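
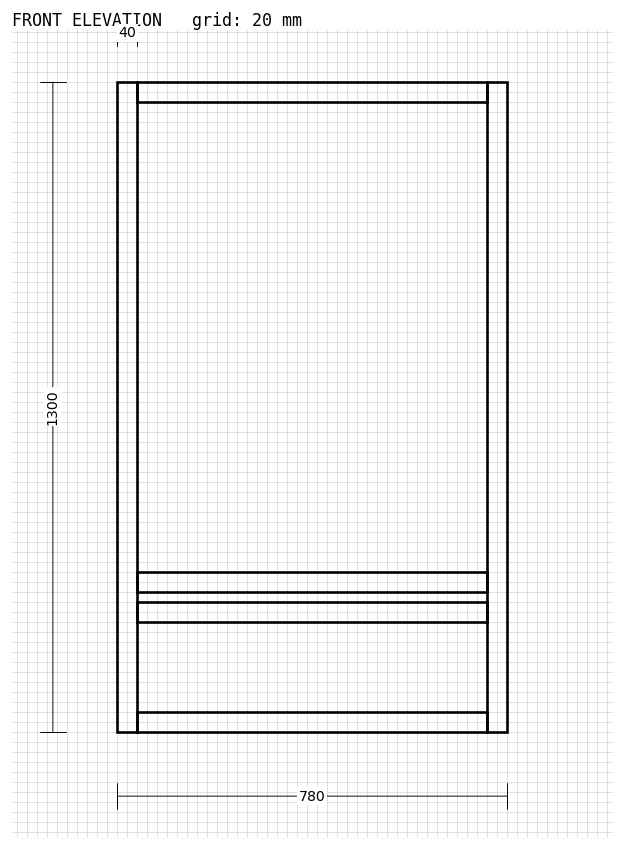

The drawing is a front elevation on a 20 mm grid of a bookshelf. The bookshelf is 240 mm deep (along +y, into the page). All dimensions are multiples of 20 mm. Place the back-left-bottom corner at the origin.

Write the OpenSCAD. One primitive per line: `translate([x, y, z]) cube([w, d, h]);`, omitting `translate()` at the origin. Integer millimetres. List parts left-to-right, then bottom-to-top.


cube([40, 240, 1300]);
translate([40, 0, 0]) cube([700, 240, 40]);
translate([40, 0, 220]) cube([700, 240, 40]);
translate([40, 0, 280]) cube([700, 240, 40]);
translate([40, 0, 1260]) cube([700, 240, 40]);
translate([740, 0, 0]) cube([40, 240, 1300]);


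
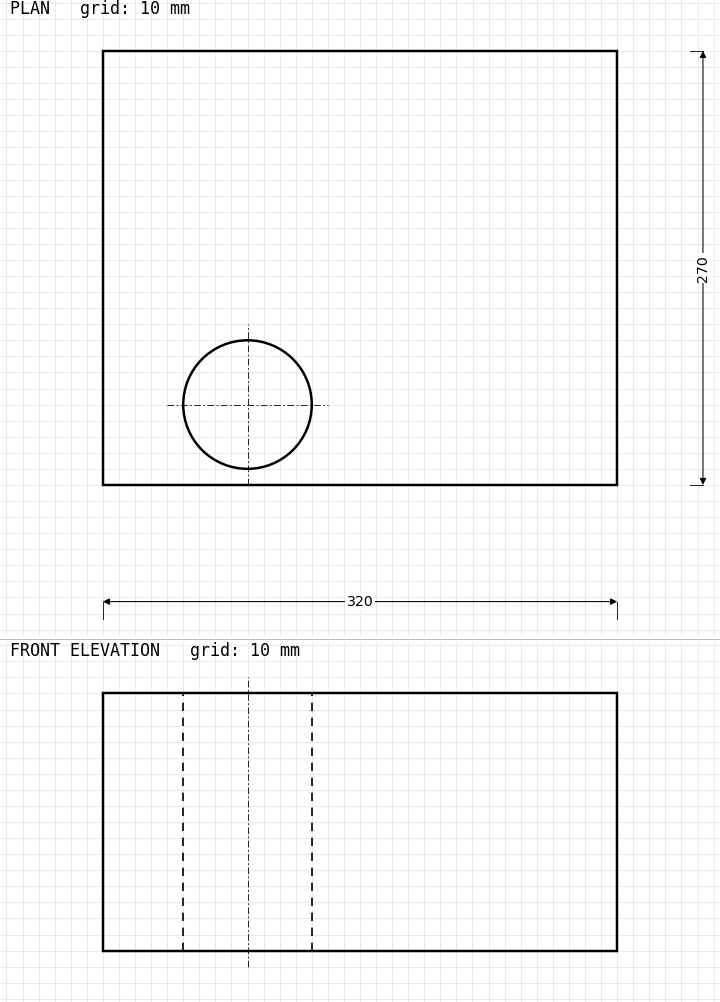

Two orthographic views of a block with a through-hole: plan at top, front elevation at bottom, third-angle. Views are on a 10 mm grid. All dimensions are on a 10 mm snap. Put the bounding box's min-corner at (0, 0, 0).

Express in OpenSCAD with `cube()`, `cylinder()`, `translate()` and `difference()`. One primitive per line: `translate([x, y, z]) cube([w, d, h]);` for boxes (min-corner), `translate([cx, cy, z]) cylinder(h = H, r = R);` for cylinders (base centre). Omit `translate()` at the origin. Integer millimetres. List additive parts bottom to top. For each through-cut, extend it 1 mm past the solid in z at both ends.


difference() {
  cube([320, 270, 160]);
  translate([90, 50, -1]) cylinder(h = 162, r = 40);
}


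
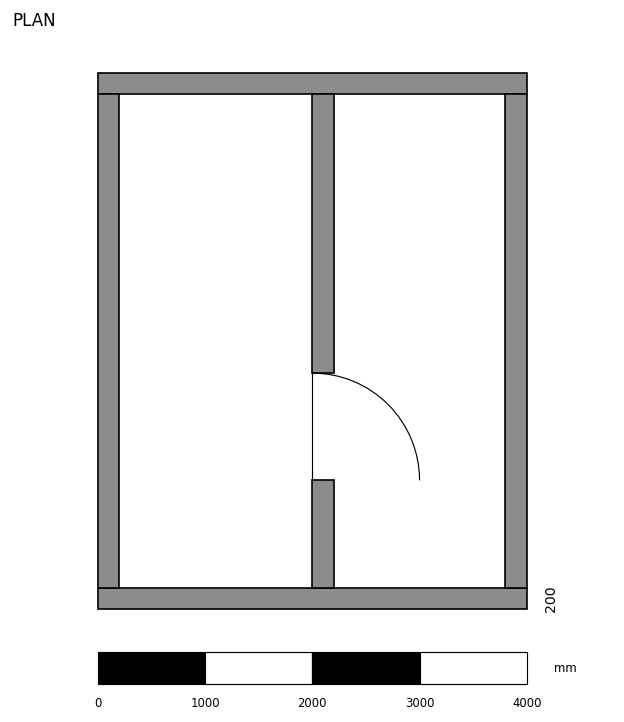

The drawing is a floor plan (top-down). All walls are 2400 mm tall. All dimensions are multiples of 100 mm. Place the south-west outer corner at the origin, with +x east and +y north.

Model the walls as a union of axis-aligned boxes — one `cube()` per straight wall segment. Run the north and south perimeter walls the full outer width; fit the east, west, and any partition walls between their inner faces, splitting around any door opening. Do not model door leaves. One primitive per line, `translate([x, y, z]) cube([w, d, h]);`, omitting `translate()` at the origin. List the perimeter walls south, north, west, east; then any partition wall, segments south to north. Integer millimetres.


cube([4000, 200, 2400]);
translate([0, 4800, 0]) cube([4000, 200, 2400]);
translate([0, 200, 0]) cube([200, 4600, 2400]);
translate([3800, 200, 0]) cube([200, 4600, 2400]);
translate([2000, 200, 0]) cube([200, 1000, 2400]);
translate([2000, 2200, 0]) cube([200, 2600, 2400]);


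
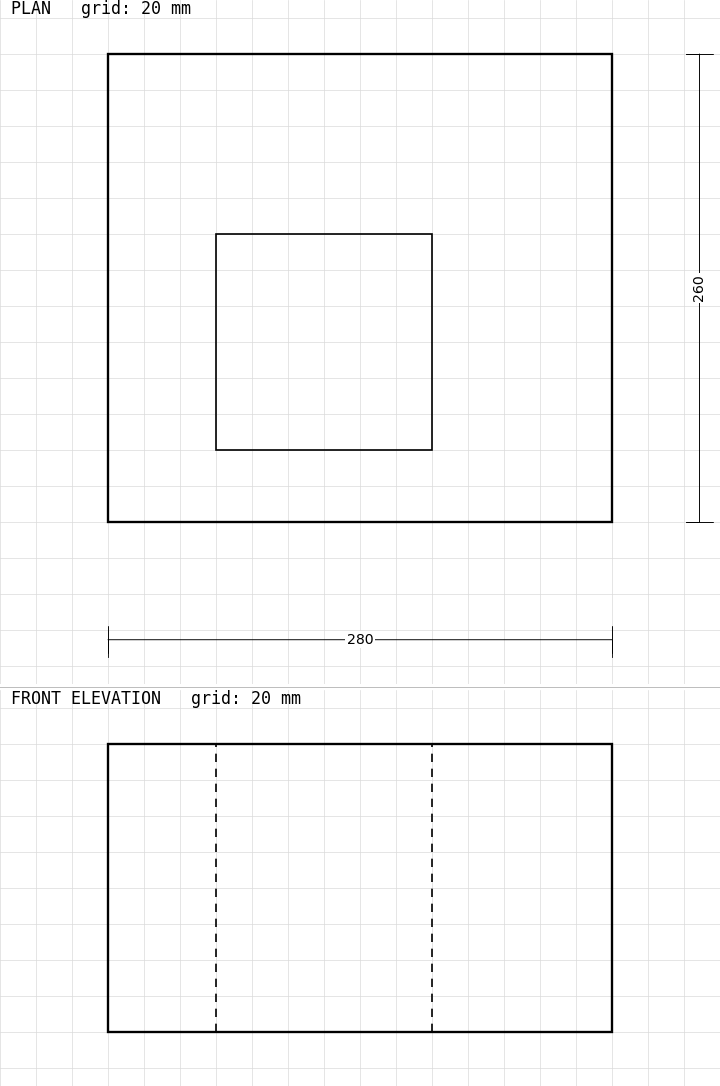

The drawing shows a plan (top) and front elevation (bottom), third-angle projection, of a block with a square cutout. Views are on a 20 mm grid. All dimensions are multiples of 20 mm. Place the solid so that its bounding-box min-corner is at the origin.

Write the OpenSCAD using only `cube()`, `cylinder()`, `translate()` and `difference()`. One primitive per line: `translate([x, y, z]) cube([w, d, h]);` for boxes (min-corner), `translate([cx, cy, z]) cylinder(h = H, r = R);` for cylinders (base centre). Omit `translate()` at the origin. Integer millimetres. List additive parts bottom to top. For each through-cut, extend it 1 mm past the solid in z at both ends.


difference() {
  cube([280, 260, 160]);
  translate([60, 40, -1]) cube([120, 120, 162]);
}


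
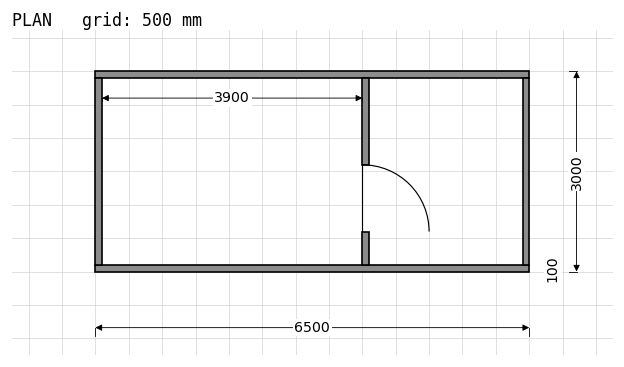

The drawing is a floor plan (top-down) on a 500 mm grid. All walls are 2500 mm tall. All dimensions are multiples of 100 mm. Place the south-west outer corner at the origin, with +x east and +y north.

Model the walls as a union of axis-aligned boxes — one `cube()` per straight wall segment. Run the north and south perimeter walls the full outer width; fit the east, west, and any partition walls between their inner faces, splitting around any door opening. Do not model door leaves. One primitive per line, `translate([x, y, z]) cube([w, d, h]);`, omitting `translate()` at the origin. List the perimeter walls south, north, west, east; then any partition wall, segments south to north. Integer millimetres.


cube([6500, 100, 2500]);
translate([0, 2900, 0]) cube([6500, 100, 2500]);
translate([0, 100, 0]) cube([100, 2800, 2500]);
translate([6400, 100, 0]) cube([100, 2800, 2500]);
translate([4000, 100, 0]) cube([100, 500, 2500]);
translate([4000, 1600, 0]) cube([100, 1300, 2500]);


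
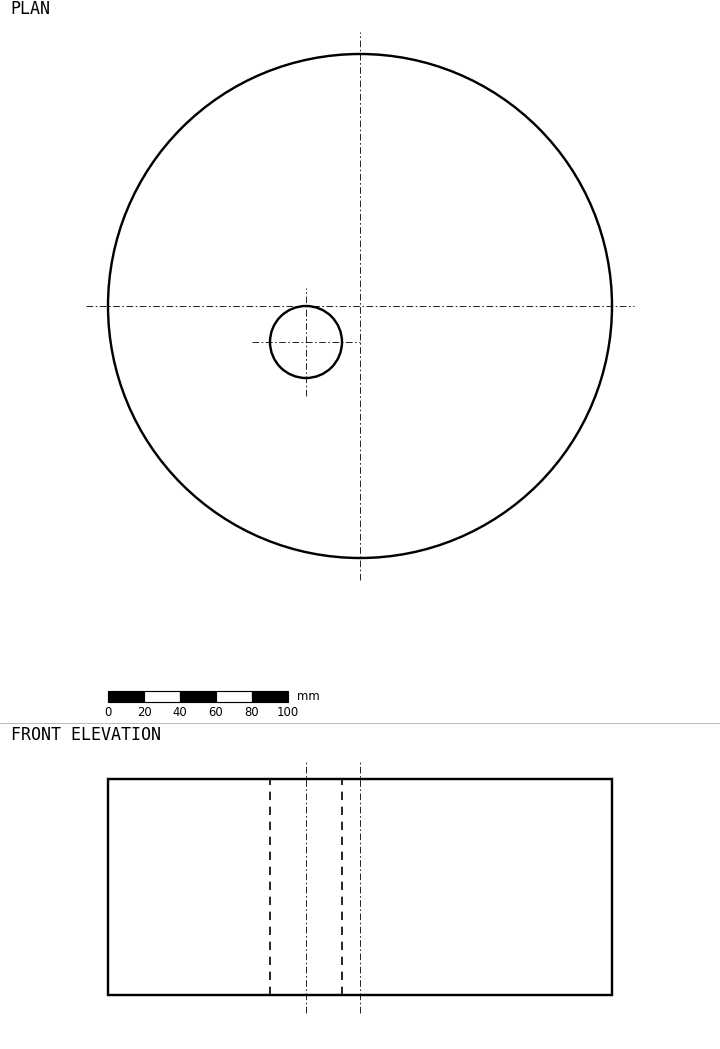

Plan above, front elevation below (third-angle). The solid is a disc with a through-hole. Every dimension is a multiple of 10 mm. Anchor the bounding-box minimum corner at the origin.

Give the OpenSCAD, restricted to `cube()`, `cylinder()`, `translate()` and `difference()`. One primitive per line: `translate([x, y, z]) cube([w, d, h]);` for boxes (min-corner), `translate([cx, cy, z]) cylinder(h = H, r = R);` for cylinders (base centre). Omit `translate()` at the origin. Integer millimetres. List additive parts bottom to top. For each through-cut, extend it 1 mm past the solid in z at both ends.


difference() {
  translate([140, 140, 0]) cylinder(h = 120, r = 140);
  translate([110, 120, -1]) cylinder(h = 122, r = 20);
}


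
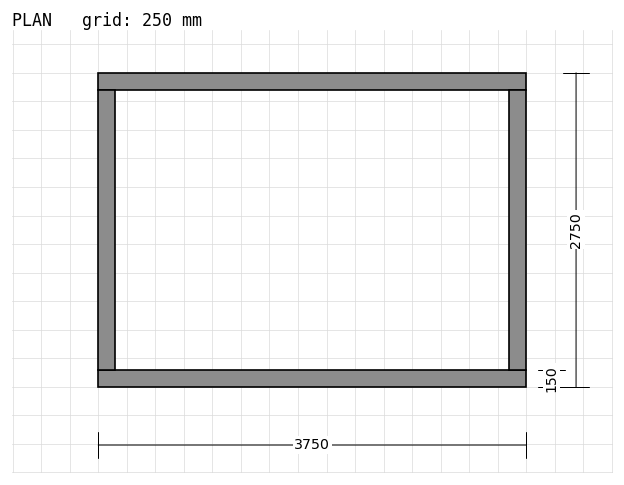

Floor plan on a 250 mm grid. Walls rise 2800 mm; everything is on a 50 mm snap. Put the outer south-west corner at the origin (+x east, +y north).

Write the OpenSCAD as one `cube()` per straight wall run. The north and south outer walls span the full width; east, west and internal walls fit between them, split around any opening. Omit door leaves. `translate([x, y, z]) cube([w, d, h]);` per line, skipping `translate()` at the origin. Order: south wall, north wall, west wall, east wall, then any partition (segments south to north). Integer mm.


cube([3750, 150, 2800]);
translate([0, 2600, 0]) cube([3750, 150, 2800]);
translate([0, 150, 0]) cube([150, 2450, 2800]);
translate([3600, 150, 0]) cube([150, 2450, 2800]);


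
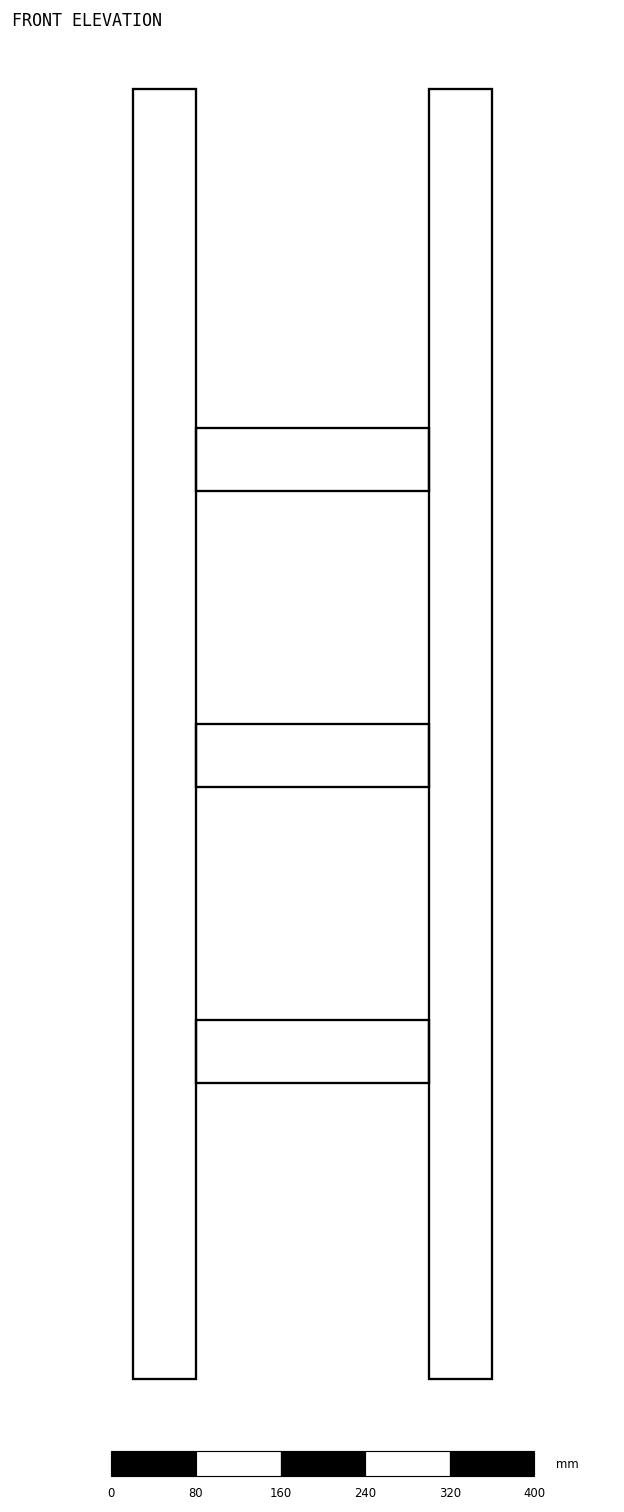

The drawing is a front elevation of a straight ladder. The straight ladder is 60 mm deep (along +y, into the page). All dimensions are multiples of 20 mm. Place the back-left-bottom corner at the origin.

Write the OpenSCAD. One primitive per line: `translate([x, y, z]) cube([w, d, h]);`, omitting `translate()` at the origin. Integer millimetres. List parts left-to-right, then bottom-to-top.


cube([60, 60, 1220]);
translate([60, 0, 280]) cube([220, 60, 60]);
translate([60, 0, 560]) cube([220, 60, 60]);
translate([60, 0, 840]) cube([220, 60, 60]);
translate([280, 0, 0]) cube([60, 60, 1220]);


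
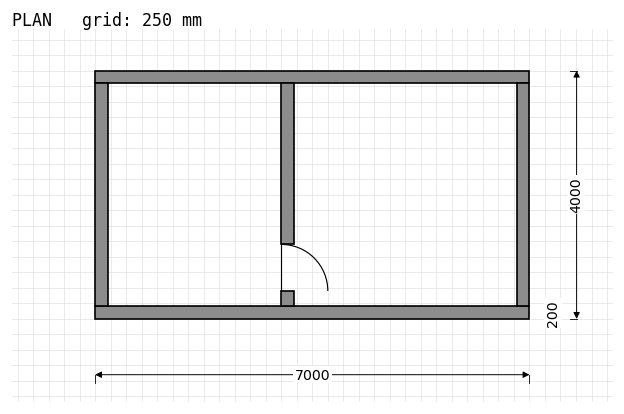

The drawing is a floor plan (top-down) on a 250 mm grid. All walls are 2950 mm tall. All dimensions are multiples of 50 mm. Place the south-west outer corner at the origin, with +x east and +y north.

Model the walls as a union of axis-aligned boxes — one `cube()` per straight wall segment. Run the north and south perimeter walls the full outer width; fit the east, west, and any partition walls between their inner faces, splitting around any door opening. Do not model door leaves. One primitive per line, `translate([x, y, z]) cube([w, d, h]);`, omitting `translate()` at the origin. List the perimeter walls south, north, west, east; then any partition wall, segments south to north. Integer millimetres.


cube([7000, 200, 2950]);
translate([0, 3800, 0]) cube([7000, 200, 2950]);
translate([0, 200, 0]) cube([200, 3600, 2950]);
translate([6800, 200, 0]) cube([200, 3600, 2950]);
translate([3000, 200, 0]) cube([200, 250, 2950]);
translate([3000, 1200, 0]) cube([200, 2600, 2950]);


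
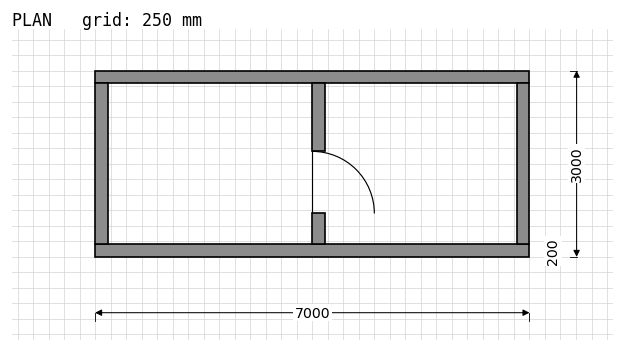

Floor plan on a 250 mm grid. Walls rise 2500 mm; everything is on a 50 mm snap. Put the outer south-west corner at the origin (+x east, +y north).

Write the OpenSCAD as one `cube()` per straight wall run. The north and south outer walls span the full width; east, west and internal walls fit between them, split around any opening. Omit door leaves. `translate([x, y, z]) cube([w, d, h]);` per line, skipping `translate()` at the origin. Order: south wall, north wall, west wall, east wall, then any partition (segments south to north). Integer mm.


cube([7000, 200, 2500]);
translate([0, 2800, 0]) cube([7000, 200, 2500]);
translate([0, 200, 0]) cube([200, 2600, 2500]);
translate([6800, 200, 0]) cube([200, 2600, 2500]);
translate([3500, 200, 0]) cube([200, 500, 2500]);
translate([3500, 1700, 0]) cube([200, 1100, 2500]);


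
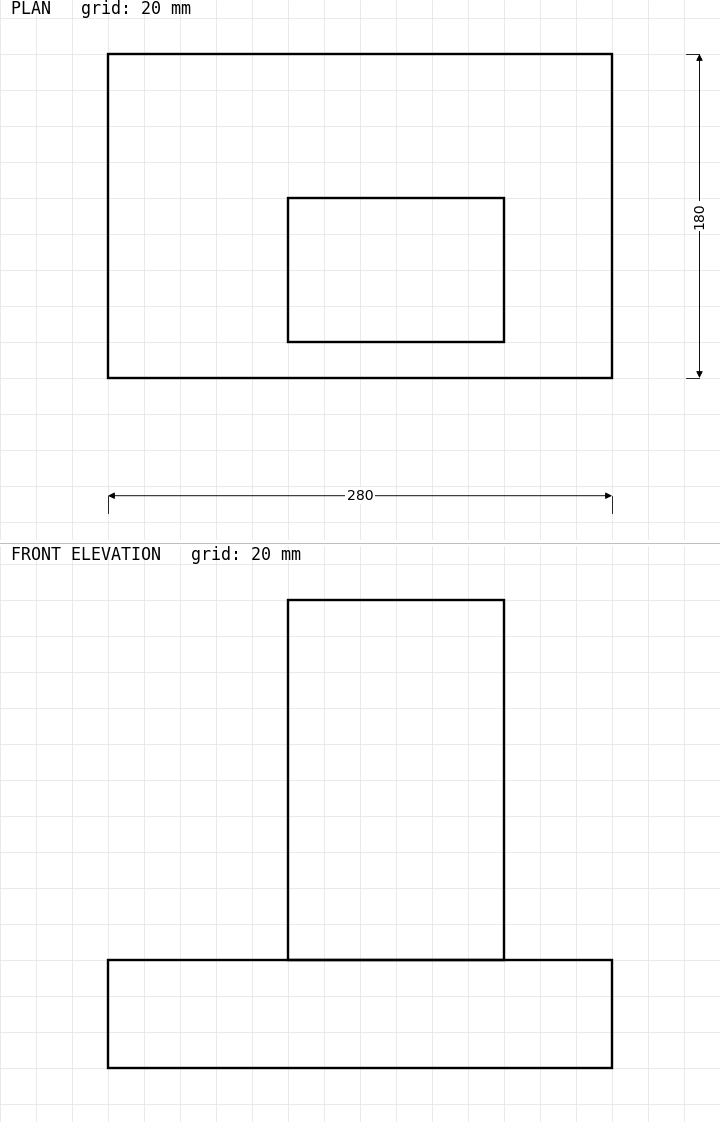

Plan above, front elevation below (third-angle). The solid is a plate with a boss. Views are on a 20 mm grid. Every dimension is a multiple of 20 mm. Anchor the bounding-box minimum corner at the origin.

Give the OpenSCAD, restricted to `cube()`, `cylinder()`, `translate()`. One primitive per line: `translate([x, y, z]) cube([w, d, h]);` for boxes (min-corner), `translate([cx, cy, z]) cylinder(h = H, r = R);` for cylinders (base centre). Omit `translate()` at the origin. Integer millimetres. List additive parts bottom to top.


cube([280, 180, 60]);
translate([100, 20, 60]) cube([120, 80, 200]);


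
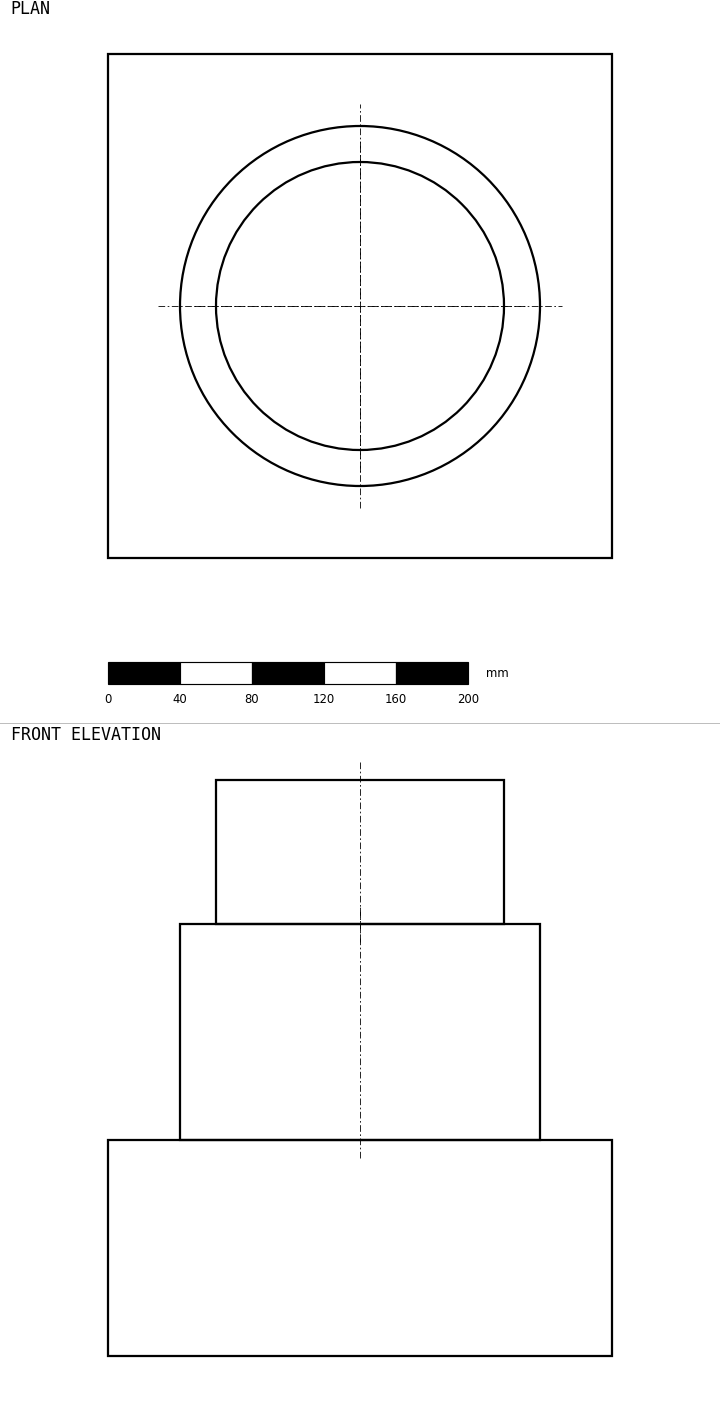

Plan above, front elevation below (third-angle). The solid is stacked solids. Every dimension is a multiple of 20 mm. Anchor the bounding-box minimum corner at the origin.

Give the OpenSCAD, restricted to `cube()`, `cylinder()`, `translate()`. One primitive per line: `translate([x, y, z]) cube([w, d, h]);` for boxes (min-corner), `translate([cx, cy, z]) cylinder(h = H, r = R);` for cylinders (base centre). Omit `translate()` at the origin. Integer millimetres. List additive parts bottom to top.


cube([280, 280, 120]);
translate([140, 140, 120]) cylinder(h = 120, r = 100);
translate([140, 140, 240]) cylinder(h = 80, r = 80);


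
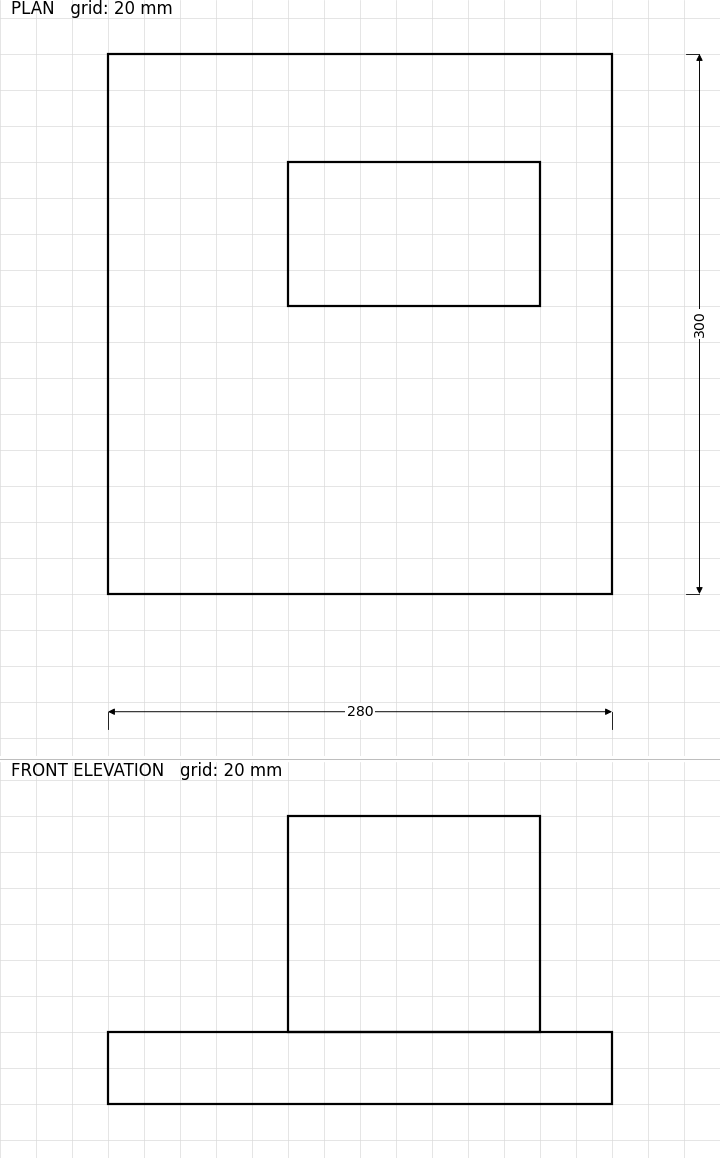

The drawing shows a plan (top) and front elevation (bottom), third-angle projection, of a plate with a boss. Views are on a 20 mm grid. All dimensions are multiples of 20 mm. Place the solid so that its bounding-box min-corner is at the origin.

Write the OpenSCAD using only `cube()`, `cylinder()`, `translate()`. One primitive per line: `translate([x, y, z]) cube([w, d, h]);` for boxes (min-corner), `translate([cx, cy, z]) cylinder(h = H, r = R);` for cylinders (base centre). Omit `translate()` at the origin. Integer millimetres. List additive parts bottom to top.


cube([280, 300, 40]);
translate([100, 160, 40]) cube([140, 80, 120]);


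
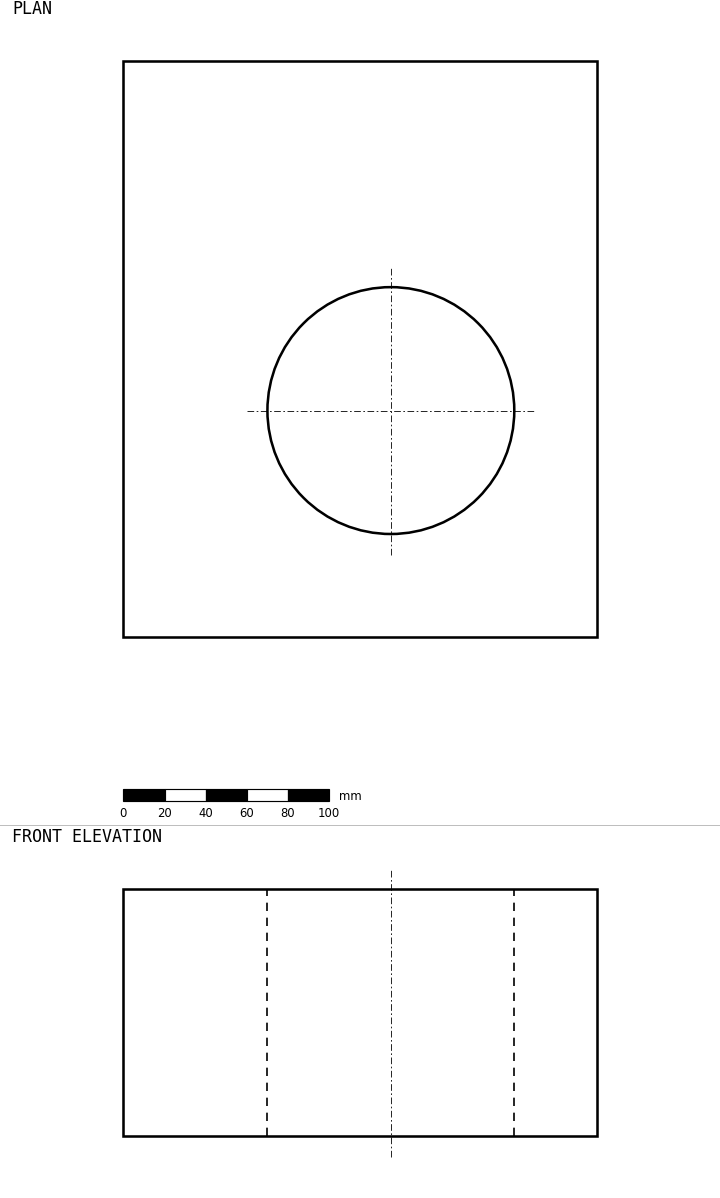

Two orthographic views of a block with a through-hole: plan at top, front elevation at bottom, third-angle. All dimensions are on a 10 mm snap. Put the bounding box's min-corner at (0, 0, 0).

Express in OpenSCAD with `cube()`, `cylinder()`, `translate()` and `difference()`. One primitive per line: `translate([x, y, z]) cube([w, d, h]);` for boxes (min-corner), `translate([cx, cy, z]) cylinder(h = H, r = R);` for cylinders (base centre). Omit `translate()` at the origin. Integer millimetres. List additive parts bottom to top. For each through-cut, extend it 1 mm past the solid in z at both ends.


difference() {
  cube([230, 280, 120]);
  translate([130, 110, -1]) cylinder(h = 122, r = 60);
}


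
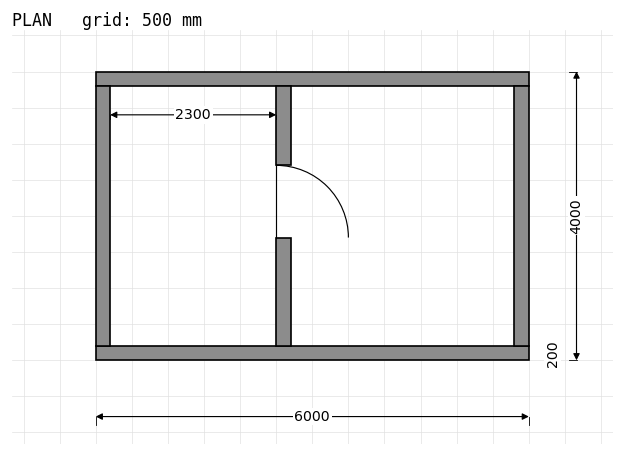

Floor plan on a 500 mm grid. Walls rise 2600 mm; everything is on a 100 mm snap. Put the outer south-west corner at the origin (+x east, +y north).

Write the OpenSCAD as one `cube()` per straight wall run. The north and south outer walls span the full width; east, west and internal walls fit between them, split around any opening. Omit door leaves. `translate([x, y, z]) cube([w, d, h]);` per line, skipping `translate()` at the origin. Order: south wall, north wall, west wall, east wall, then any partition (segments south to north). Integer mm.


cube([6000, 200, 2600]);
translate([0, 3800, 0]) cube([6000, 200, 2600]);
translate([0, 200, 0]) cube([200, 3600, 2600]);
translate([5800, 200, 0]) cube([200, 3600, 2600]);
translate([2500, 200, 0]) cube([200, 1500, 2600]);
translate([2500, 2700, 0]) cube([200, 1100, 2600]);


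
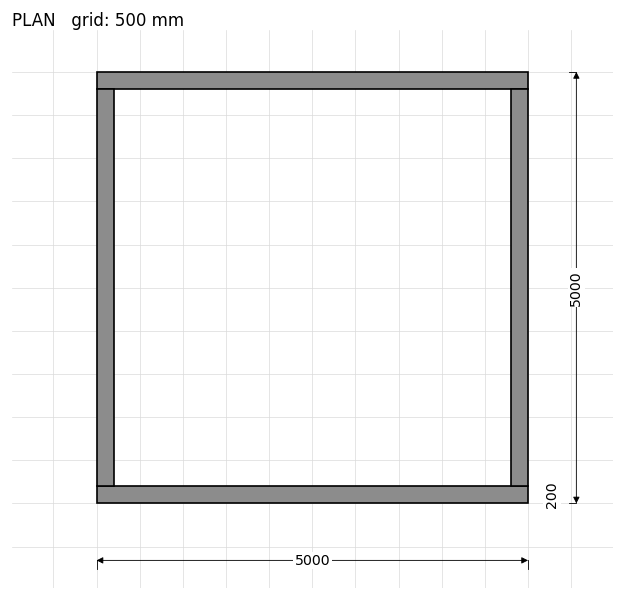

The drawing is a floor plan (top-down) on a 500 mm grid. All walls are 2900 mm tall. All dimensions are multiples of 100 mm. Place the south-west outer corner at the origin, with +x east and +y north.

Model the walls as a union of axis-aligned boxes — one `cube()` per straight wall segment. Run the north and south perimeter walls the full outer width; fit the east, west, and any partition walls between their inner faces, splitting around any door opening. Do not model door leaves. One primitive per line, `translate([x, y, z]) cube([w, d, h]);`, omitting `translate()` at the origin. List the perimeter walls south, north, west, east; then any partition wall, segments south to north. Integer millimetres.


cube([5000, 200, 2900]);
translate([0, 4800, 0]) cube([5000, 200, 2900]);
translate([0, 200, 0]) cube([200, 4600, 2900]);
translate([4800, 200, 0]) cube([200, 4600, 2900]);


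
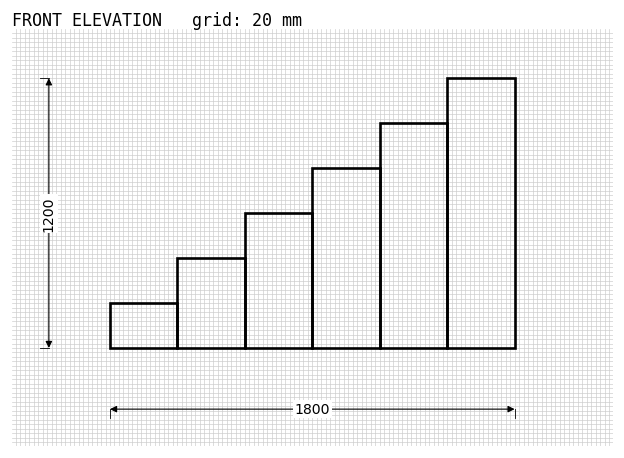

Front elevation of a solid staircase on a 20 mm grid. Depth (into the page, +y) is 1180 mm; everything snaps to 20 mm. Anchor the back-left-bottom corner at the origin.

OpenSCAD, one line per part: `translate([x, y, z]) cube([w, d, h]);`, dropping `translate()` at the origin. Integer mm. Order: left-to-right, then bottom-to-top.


cube([300, 1180, 200]);
translate([300, 0, 0]) cube([300, 1180, 400]);
translate([600, 0, 0]) cube([300, 1180, 600]);
translate([900, 0, 0]) cube([300, 1180, 800]);
translate([1200, 0, 0]) cube([300, 1180, 1000]);
translate([1500, 0, 0]) cube([300, 1180, 1200]);


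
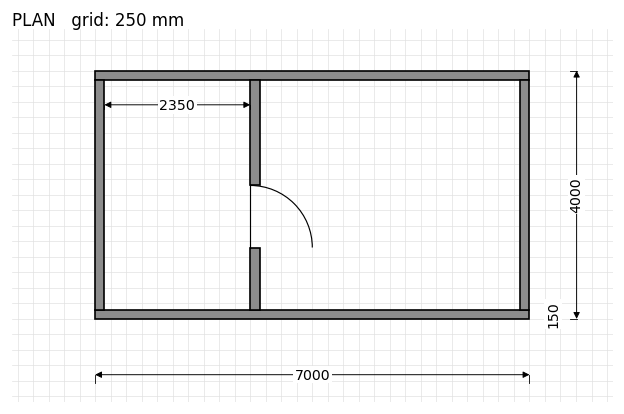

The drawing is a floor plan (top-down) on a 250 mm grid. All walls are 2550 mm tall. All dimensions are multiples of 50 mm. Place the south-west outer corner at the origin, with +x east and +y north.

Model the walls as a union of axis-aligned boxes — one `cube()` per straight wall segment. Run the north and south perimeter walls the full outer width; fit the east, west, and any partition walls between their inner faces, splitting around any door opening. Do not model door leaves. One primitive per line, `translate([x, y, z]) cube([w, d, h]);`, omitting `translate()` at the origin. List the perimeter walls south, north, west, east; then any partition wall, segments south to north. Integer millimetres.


cube([7000, 150, 2550]);
translate([0, 3850, 0]) cube([7000, 150, 2550]);
translate([0, 150, 0]) cube([150, 3700, 2550]);
translate([6850, 150, 0]) cube([150, 3700, 2550]);
translate([2500, 150, 0]) cube([150, 1000, 2550]);
translate([2500, 2150, 0]) cube([150, 1700, 2550]);


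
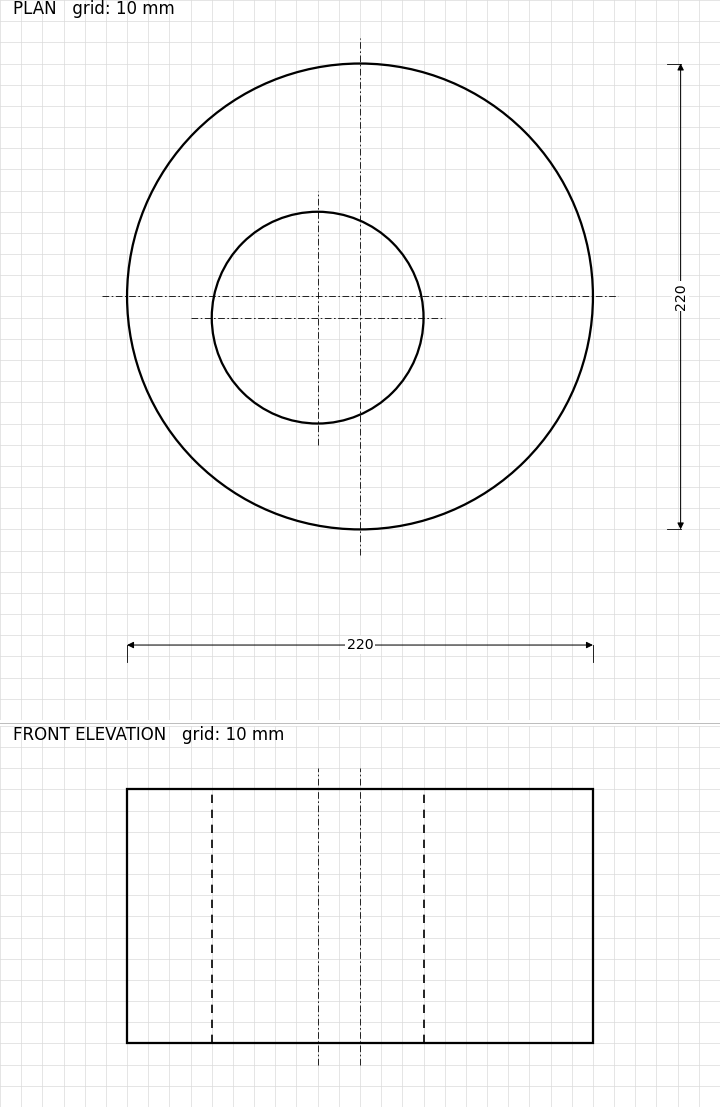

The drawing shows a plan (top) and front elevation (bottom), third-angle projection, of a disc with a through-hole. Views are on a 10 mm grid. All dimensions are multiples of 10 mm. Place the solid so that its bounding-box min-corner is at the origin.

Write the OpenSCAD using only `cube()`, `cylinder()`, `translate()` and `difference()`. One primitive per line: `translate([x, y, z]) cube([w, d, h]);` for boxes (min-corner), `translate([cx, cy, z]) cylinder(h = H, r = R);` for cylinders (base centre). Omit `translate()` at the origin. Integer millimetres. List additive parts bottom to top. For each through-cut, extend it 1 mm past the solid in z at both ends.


difference() {
  translate([110, 110, 0]) cylinder(h = 120, r = 110);
  translate([90, 100, -1]) cylinder(h = 122, r = 50);
}


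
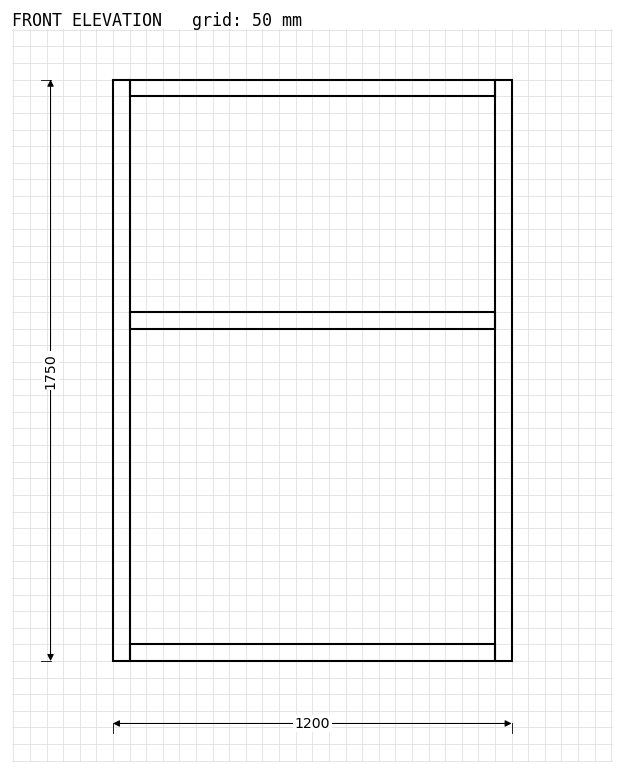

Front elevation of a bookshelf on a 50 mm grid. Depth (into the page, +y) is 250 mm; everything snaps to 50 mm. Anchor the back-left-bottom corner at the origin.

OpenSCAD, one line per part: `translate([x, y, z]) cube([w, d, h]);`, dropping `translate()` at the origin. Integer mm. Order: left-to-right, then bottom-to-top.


cube([50, 250, 1750]);
translate([50, 0, 0]) cube([1100, 250, 50]);
translate([50, 0, 1000]) cube([1100, 250, 50]);
translate([50, 0, 1700]) cube([1100, 250, 50]);
translate([1150, 0, 0]) cube([50, 250, 1750]);


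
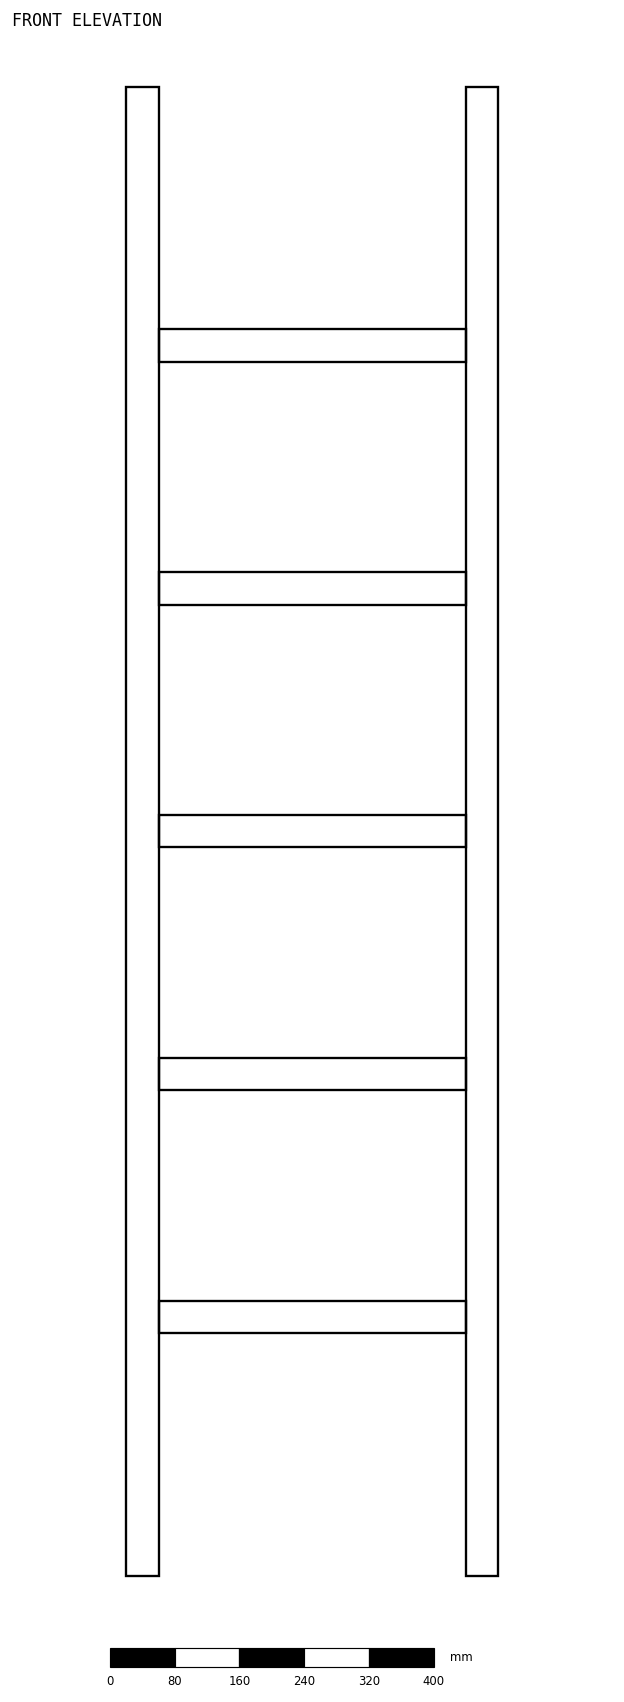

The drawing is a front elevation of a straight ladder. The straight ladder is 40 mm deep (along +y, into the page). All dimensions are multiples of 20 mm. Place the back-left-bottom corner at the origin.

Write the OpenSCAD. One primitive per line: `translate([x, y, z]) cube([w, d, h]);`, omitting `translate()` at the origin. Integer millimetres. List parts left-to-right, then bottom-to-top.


cube([40, 40, 1840]);
translate([40, 0, 300]) cube([380, 40, 40]);
translate([40, 0, 600]) cube([380, 40, 40]);
translate([40, 0, 900]) cube([380, 40, 40]);
translate([40, 0, 1200]) cube([380, 40, 40]);
translate([40, 0, 1500]) cube([380, 40, 40]);
translate([420, 0, 0]) cube([40, 40, 1840]);


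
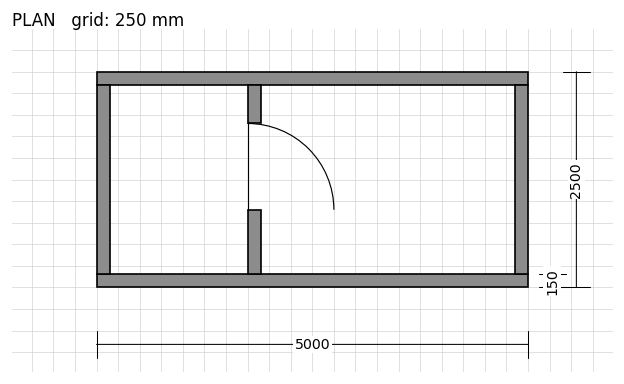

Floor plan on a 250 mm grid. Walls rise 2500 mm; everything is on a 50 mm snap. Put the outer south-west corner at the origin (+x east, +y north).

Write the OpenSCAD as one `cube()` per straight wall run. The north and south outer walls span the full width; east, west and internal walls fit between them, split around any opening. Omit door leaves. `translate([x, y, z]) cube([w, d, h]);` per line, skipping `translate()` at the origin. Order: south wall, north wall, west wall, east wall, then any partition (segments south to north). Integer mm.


cube([5000, 150, 2500]);
translate([0, 2350, 0]) cube([5000, 150, 2500]);
translate([0, 150, 0]) cube([150, 2200, 2500]);
translate([4850, 150, 0]) cube([150, 2200, 2500]);
translate([1750, 150, 0]) cube([150, 750, 2500]);
translate([1750, 1900, 0]) cube([150, 450, 2500]);


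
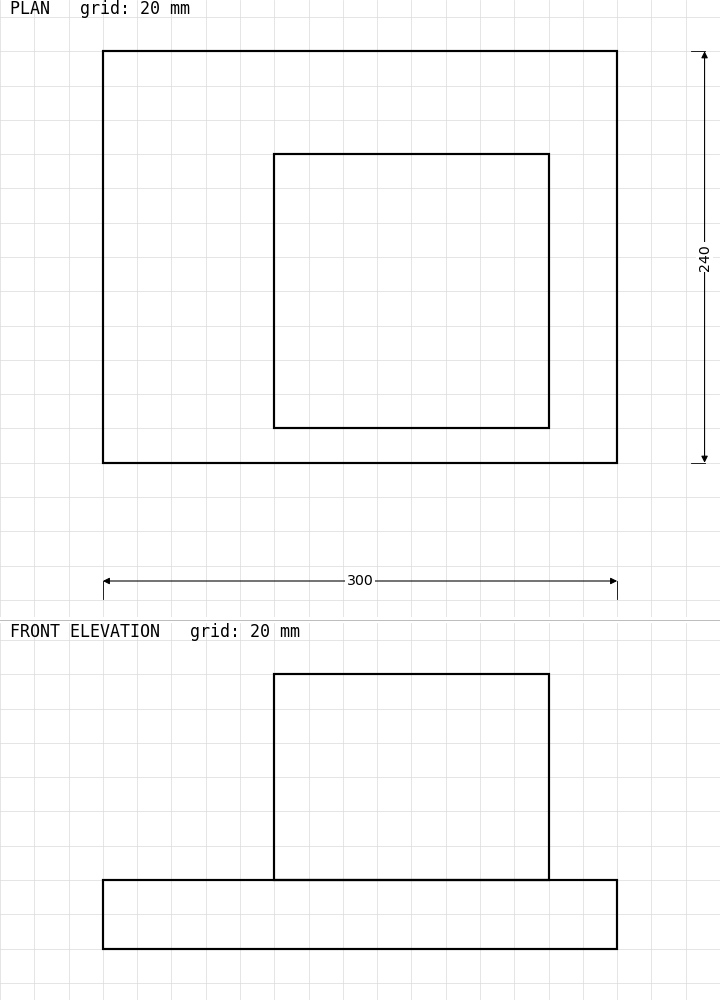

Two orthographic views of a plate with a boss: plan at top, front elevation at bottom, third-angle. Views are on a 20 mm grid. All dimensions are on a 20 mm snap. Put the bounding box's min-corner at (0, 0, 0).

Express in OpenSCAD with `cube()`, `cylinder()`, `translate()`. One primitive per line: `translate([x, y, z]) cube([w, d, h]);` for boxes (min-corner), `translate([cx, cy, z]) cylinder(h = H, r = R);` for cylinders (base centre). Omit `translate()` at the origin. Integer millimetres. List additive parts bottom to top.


cube([300, 240, 40]);
translate([100, 20, 40]) cube([160, 160, 120]);


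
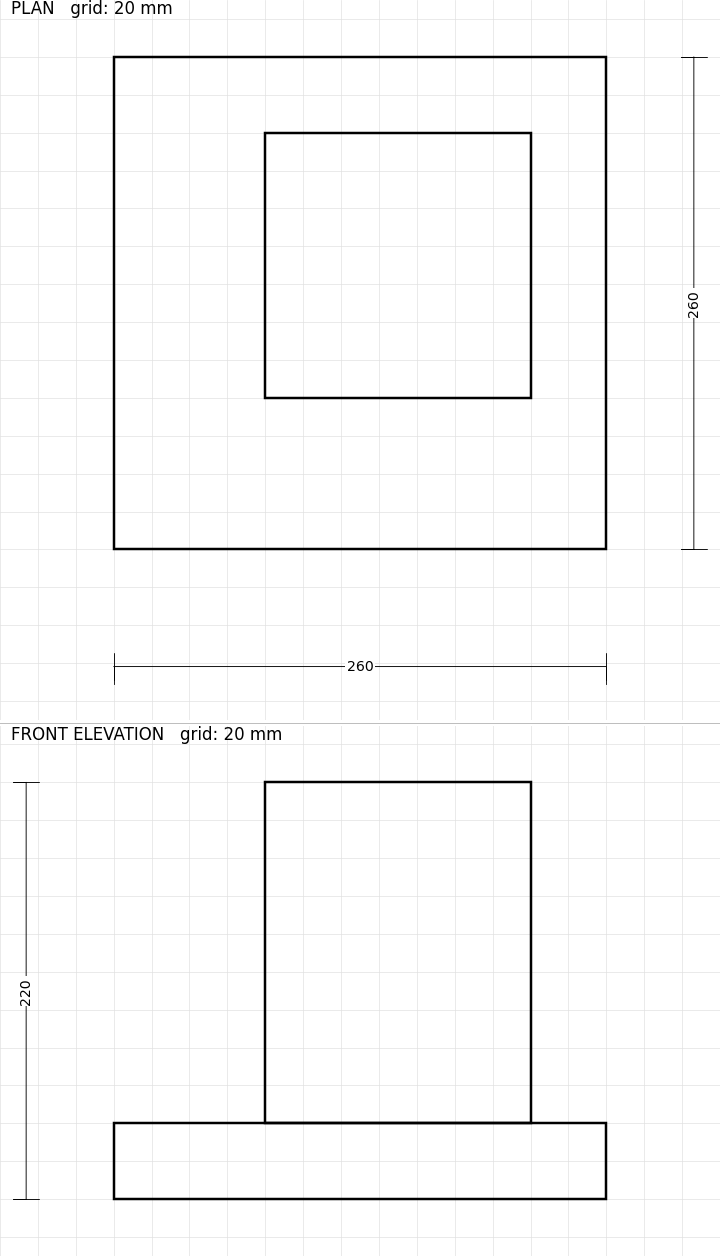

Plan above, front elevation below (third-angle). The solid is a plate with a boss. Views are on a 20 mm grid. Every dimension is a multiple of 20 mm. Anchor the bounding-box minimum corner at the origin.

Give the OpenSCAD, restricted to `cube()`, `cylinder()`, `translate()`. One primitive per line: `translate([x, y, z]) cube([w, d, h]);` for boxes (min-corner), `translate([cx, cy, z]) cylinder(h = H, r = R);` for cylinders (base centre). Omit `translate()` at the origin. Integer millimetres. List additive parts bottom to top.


cube([260, 260, 40]);
translate([80, 80, 40]) cube([140, 140, 180]);


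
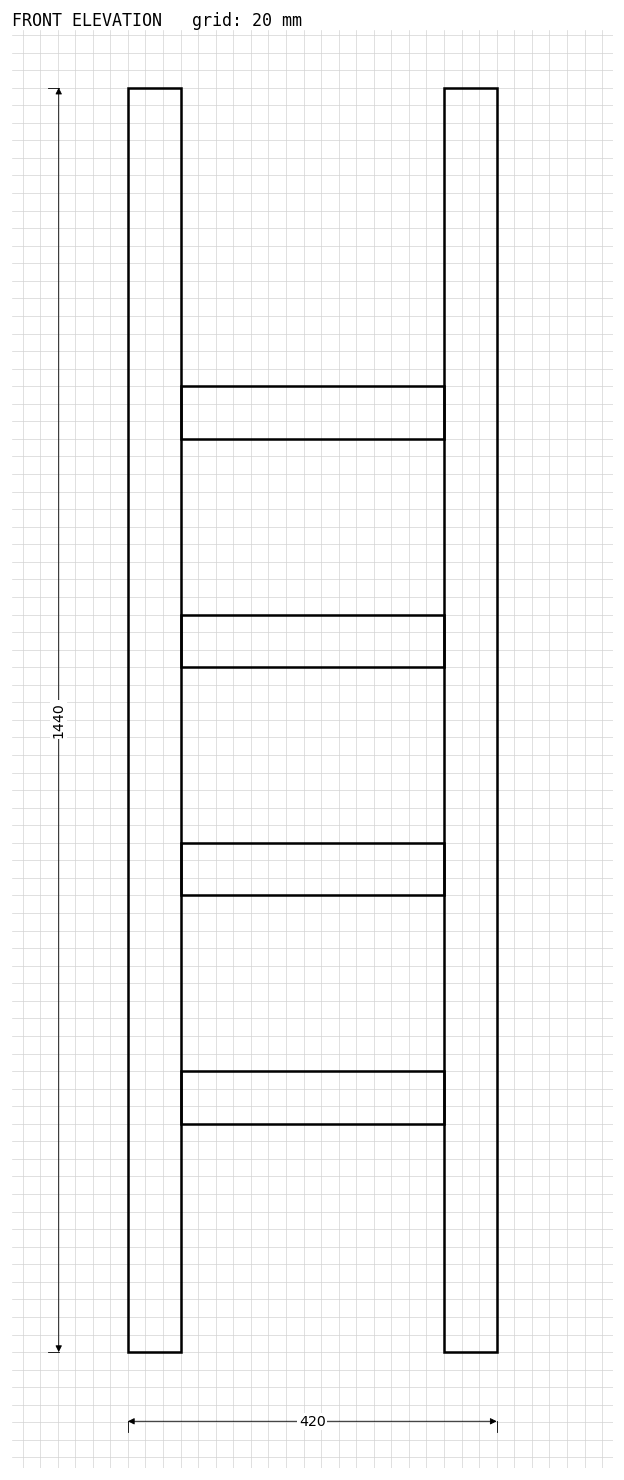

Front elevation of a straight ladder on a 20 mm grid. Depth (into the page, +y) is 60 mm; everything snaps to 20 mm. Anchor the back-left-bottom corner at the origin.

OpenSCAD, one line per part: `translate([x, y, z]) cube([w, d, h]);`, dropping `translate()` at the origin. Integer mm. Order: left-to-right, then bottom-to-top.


cube([60, 60, 1440]);
translate([60, 0, 260]) cube([300, 60, 60]);
translate([60, 0, 520]) cube([300, 60, 60]);
translate([60, 0, 780]) cube([300, 60, 60]);
translate([60, 0, 1040]) cube([300, 60, 60]);
translate([360, 0, 0]) cube([60, 60, 1440]);


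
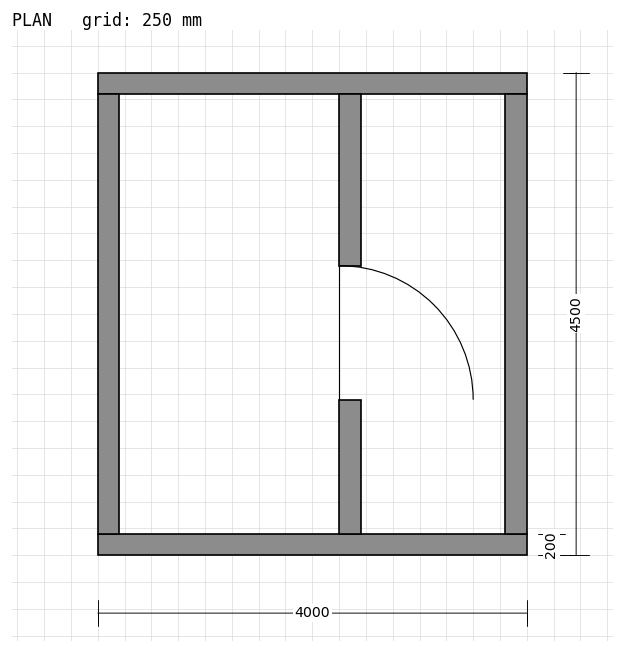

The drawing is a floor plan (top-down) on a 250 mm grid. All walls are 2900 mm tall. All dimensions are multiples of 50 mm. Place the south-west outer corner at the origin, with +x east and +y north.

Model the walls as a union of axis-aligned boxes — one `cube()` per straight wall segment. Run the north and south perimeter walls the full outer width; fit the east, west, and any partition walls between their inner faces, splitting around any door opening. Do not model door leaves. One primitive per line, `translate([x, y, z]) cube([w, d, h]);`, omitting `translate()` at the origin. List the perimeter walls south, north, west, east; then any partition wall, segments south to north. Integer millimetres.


cube([4000, 200, 2900]);
translate([0, 4300, 0]) cube([4000, 200, 2900]);
translate([0, 200, 0]) cube([200, 4100, 2900]);
translate([3800, 200, 0]) cube([200, 4100, 2900]);
translate([2250, 200, 0]) cube([200, 1250, 2900]);
translate([2250, 2700, 0]) cube([200, 1600, 2900]);


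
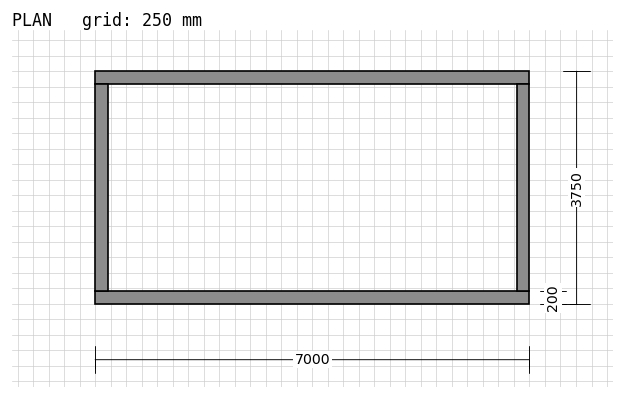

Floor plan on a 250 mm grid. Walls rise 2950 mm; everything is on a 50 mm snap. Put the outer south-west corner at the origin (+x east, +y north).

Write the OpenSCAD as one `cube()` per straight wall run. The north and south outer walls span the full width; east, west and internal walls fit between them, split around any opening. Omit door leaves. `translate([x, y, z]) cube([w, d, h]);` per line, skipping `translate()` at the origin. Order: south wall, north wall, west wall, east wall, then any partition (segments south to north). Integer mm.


cube([7000, 200, 2950]);
translate([0, 3550, 0]) cube([7000, 200, 2950]);
translate([0, 200, 0]) cube([200, 3350, 2950]);
translate([6800, 200, 0]) cube([200, 3350, 2950]);


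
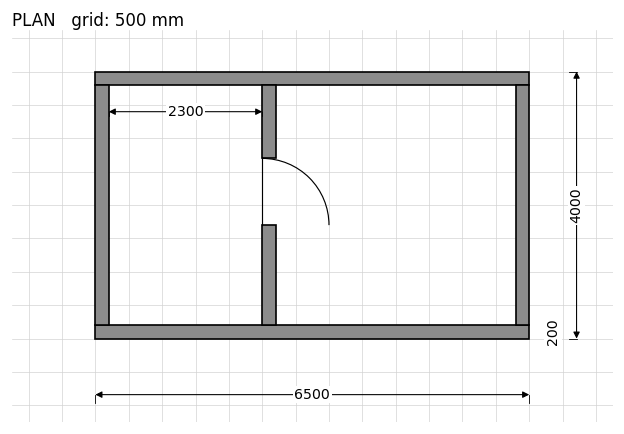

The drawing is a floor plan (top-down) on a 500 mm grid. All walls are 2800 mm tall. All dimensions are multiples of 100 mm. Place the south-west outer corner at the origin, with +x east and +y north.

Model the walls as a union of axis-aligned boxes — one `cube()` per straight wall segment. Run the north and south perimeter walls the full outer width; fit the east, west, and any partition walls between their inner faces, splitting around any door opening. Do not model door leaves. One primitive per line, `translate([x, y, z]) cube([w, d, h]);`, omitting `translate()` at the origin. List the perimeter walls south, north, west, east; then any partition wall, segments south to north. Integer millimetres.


cube([6500, 200, 2800]);
translate([0, 3800, 0]) cube([6500, 200, 2800]);
translate([0, 200, 0]) cube([200, 3600, 2800]);
translate([6300, 200, 0]) cube([200, 3600, 2800]);
translate([2500, 200, 0]) cube([200, 1500, 2800]);
translate([2500, 2700, 0]) cube([200, 1100, 2800]);


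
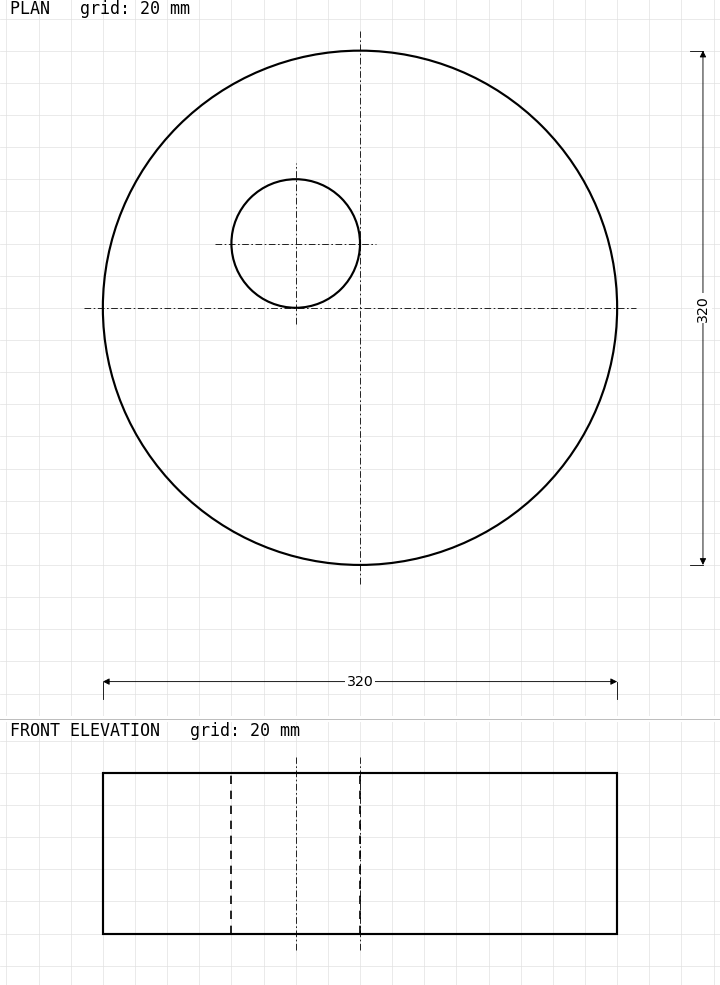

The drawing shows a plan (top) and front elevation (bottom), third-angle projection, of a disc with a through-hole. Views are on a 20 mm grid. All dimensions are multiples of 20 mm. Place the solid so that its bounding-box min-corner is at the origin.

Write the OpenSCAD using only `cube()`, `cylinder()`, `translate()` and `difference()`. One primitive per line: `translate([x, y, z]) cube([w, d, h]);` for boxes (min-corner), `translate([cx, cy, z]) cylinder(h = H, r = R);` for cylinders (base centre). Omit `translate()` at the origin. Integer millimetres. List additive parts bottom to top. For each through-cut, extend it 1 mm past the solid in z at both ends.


difference() {
  translate([160, 160, 0]) cylinder(h = 100, r = 160);
  translate([120, 200, -1]) cylinder(h = 102, r = 40);
}


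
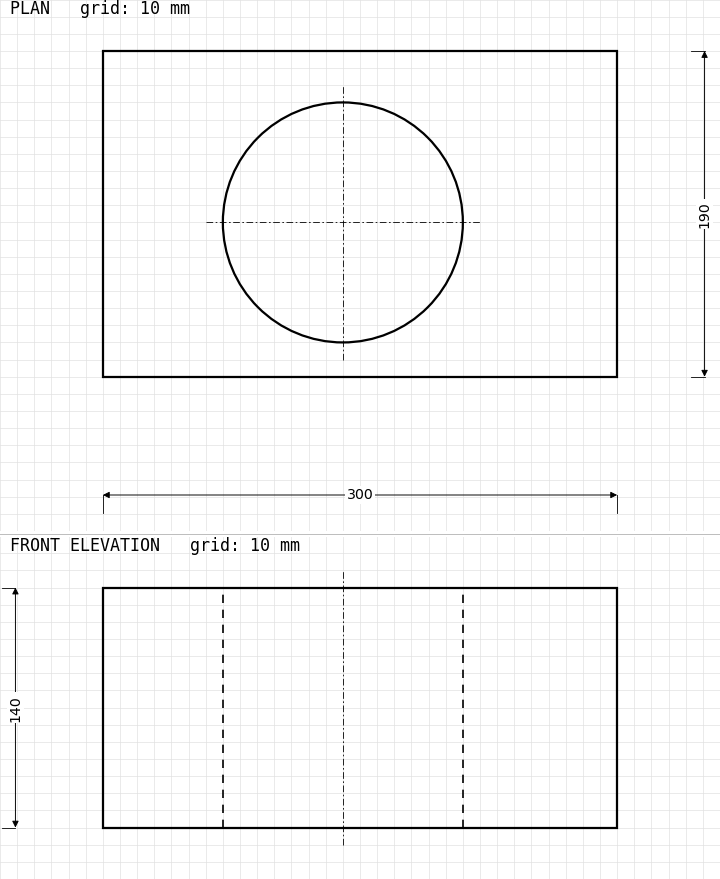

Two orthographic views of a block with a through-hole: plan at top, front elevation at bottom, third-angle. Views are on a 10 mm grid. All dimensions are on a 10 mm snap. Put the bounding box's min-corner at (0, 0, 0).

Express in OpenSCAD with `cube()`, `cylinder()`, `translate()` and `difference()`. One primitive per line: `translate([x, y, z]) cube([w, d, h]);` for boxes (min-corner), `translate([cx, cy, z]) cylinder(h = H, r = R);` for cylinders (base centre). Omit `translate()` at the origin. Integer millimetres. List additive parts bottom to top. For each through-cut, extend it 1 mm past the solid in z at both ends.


difference() {
  cube([300, 190, 140]);
  translate([140, 90, -1]) cylinder(h = 142, r = 70);
}


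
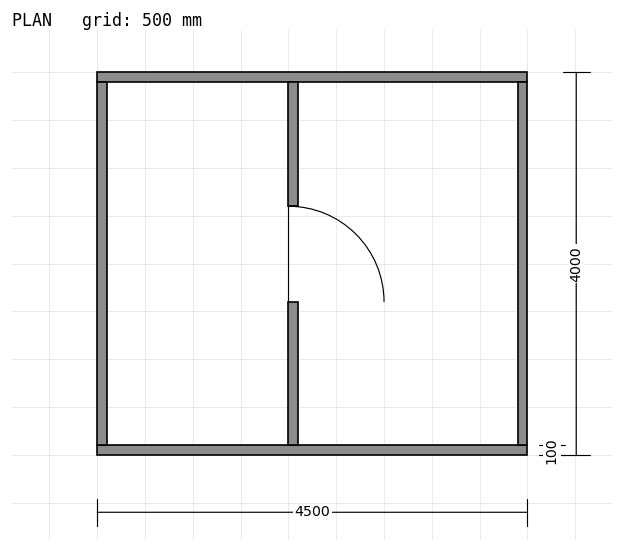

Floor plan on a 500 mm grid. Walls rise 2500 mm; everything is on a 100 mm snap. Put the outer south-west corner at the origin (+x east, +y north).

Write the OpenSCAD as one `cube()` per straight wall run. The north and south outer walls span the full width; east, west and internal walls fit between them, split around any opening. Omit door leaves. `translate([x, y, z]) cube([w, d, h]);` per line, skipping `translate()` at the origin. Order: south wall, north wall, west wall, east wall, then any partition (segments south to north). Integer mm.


cube([4500, 100, 2500]);
translate([0, 3900, 0]) cube([4500, 100, 2500]);
translate([0, 100, 0]) cube([100, 3800, 2500]);
translate([4400, 100, 0]) cube([100, 3800, 2500]);
translate([2000, 100, 0]) cube([100, 1500, 2500]);
translate([2000, 2600, 0]) cube([100, 1300, 2500]);


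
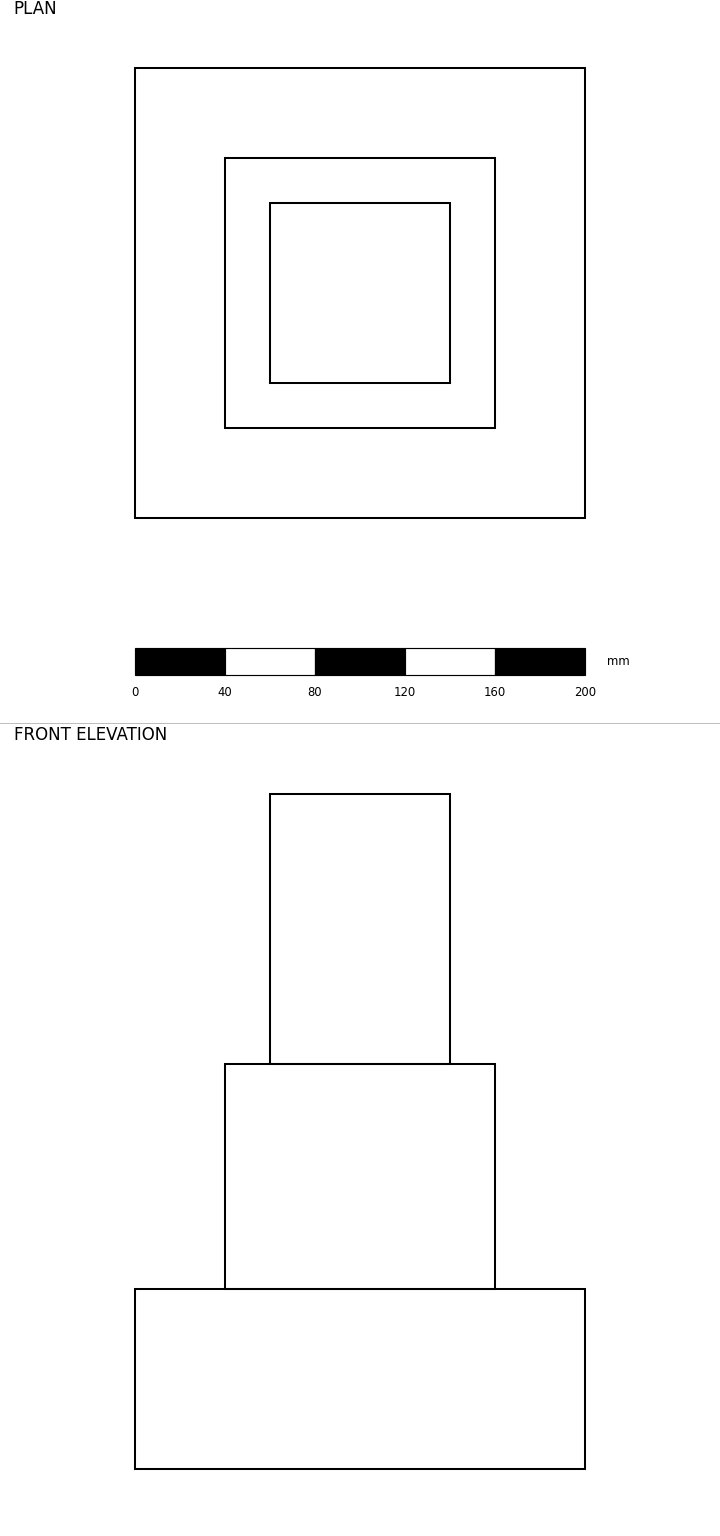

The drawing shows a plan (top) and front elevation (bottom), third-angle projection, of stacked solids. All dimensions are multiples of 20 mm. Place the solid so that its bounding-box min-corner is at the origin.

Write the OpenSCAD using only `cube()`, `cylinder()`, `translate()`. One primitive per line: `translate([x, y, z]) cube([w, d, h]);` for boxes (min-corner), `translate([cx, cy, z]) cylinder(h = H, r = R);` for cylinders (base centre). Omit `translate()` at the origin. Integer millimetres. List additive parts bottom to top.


cube([200, 200, 80]);
translate([40, 40, 80]) cube([120, 120, 100]);
translate([60, 60, 180]) cube([80, 80, 120]);


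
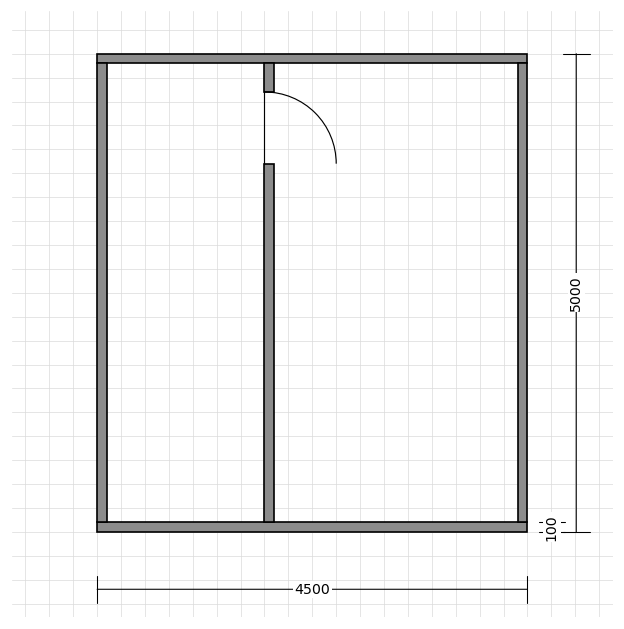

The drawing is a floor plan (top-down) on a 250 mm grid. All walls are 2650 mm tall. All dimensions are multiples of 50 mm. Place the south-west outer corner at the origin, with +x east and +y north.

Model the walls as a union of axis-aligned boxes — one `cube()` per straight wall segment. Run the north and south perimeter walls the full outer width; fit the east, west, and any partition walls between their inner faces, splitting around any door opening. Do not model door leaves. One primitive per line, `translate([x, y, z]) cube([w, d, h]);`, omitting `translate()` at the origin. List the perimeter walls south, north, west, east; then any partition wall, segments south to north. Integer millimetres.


cube([4500, 100, 2650]);
translate([0, 4900, 0]) cube([4500, 100, 2650]);
translate([0, 100, 0]) cube([100, 4800, 2650]);
translate([4400, 100, 0]) cube([100, 4800, 2650]);
translate([1750, 100, 0]) cube([100, 3750, 2650]);
translate([1750, 4600, 0]) cube([100, 300, 2650]);


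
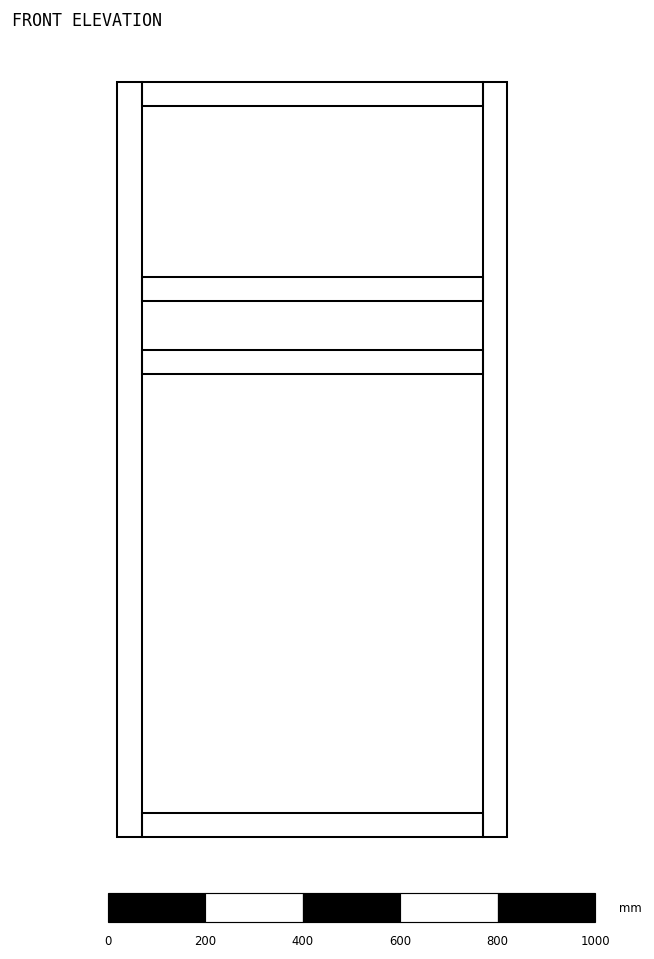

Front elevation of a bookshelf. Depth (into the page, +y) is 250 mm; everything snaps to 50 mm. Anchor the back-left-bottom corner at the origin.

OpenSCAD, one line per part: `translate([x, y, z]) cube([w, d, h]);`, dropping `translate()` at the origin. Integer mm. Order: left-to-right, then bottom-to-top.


cube([50, 250, 1550]);
translate([50, 0, 0]) cube([700, 250, 50]);
translate([50, 0, 950]) cube([700, 250, 50]);
translate([50, 0, 1100]) cube([700, 250, 50]);
translate([50, 0, 1500]) cube([700, 250, 50]);
translate([750, 0, 0]) cube([50, 250, 1550]);


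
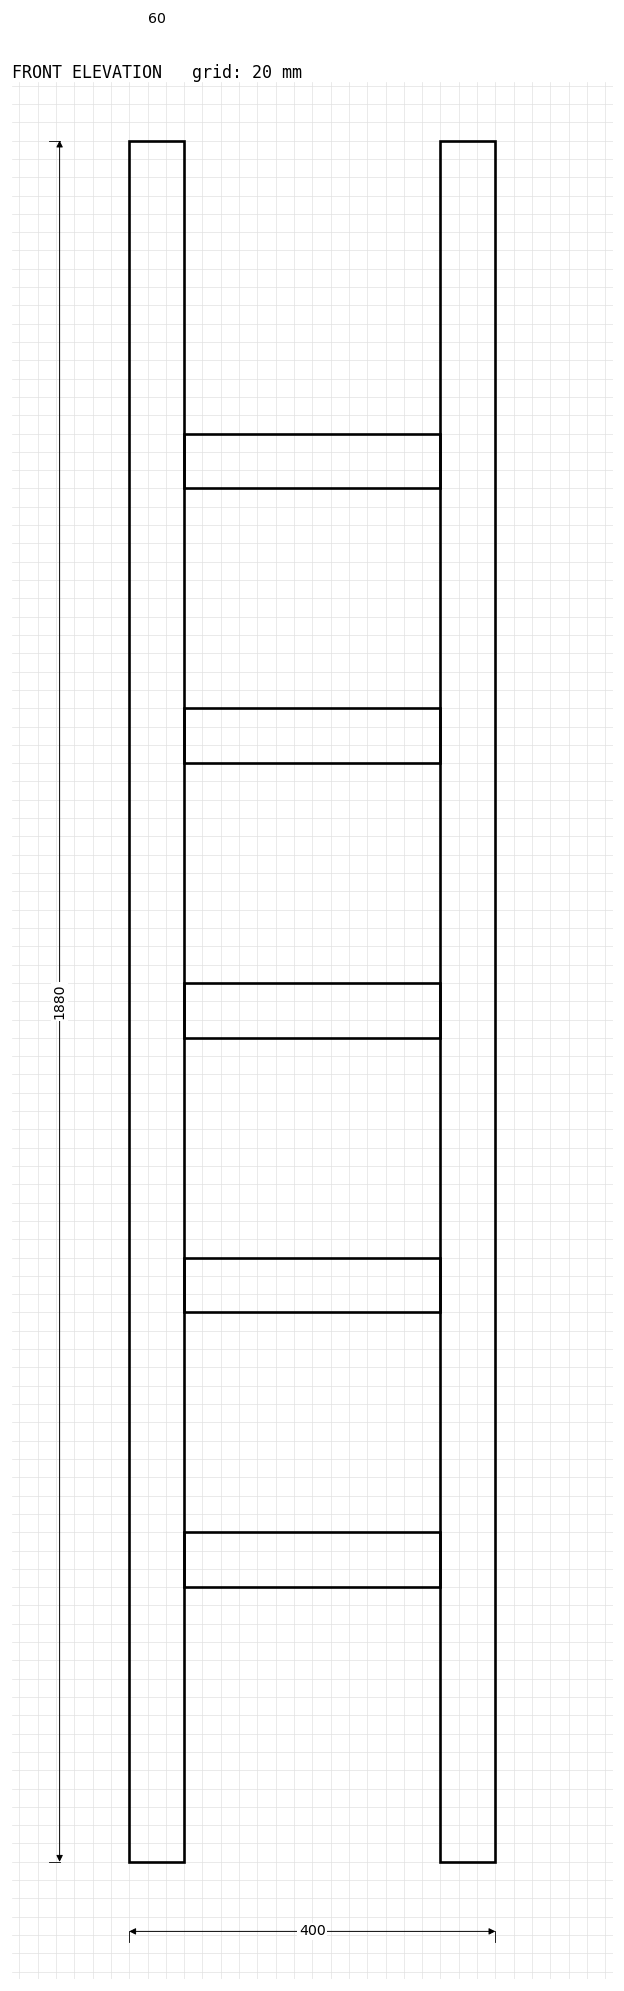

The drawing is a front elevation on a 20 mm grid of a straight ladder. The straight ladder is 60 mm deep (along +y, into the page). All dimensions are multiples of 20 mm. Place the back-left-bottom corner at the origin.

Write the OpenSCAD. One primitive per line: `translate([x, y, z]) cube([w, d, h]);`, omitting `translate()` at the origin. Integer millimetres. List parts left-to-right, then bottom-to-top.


cube([60, 60, 1880]);
translate([60, 0, 300]) cube([280, 60, 60]);
translate([60, 0, 600]) cube([280, 60, 60]);
translate([60, 0, 900]) cube([280, 60, 60]);
translate([60, 0, 1200]) cube([280, 60, 60]);
translate([60, 0, 1500]) cube([280, 60, 60]);
translate([340, 0, 0]) cube([60, 60, 1880]);


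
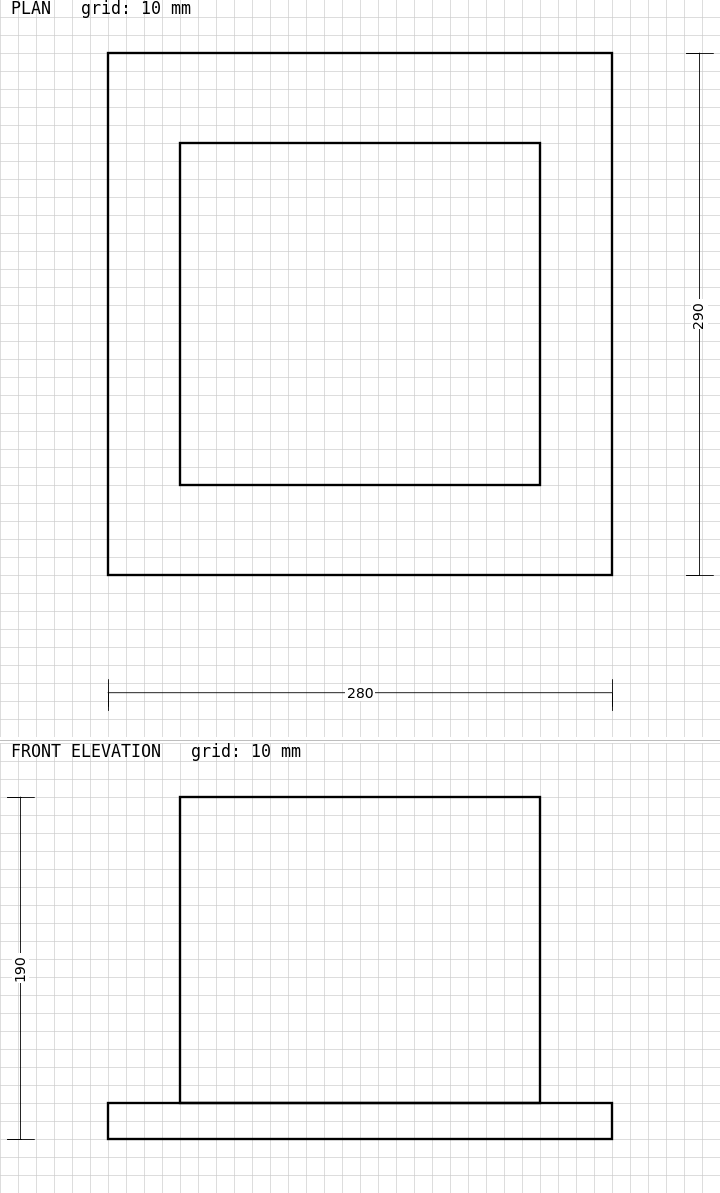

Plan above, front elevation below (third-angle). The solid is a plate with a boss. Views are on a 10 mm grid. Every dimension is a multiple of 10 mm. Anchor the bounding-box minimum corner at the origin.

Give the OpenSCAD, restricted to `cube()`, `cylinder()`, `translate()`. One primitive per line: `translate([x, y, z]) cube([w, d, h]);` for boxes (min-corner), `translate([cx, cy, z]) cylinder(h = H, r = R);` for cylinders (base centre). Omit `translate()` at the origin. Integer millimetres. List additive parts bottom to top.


cube([280, 290, 20]);
translate([40, 50, 20]) cube([200, 190, 170]);
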